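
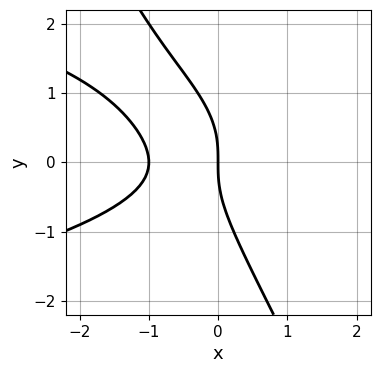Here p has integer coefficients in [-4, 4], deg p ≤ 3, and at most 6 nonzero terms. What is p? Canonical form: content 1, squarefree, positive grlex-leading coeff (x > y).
2*x*y^2 + y^3 + 2*x^2 + 2*x

The degree is 3 — no degree-2 curve has this shape.
Reading off the gridlines: one y-axis crossing is at y = 0; the x-axis gridline crossings are at x ∈ {-1, 0}.
Fitting integer coefficients to these (and the overall shape) gives p.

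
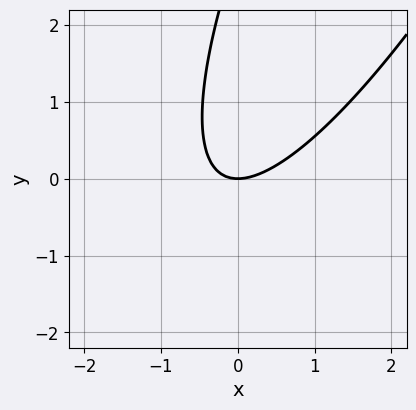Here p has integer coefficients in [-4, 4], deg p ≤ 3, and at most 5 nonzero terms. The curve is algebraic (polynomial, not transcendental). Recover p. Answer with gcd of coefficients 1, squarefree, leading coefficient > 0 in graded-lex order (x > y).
3*x^2 - 3*x*y + y^2 - 3*y

First, the degree is 2 — no degree-1 curve has this shape.
Next, from the axis intercepts and sections: it crosses the x-axis at the gridline x = 0; one y-axis crossing is at y = 0.
Finally, these observations pin down the coefficients.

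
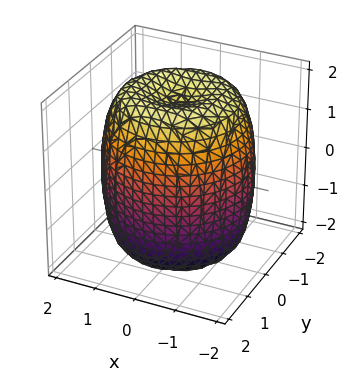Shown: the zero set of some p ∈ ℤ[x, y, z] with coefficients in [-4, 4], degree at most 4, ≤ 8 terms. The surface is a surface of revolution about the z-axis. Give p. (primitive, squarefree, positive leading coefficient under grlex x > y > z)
x^4 + 2*x^2*y^2 + y^4 - 2*x^2 - 2*y^2 + z^2 - 3

deg p = 4. The shape is more complex than any degree-3 surface.
By symmetry, the surface is invariant under rotation about z: p = q(x² + y², z).
Against the integer gridlines: a circular section at z = 2 has radius exactly 1.
Assembling these constraints gives the stated polynomial.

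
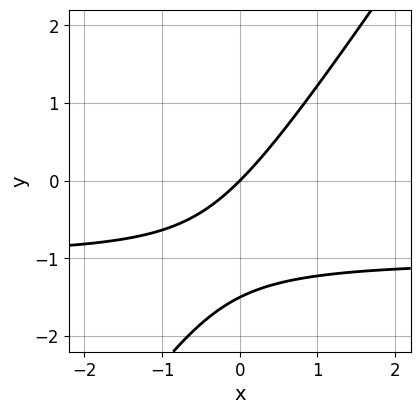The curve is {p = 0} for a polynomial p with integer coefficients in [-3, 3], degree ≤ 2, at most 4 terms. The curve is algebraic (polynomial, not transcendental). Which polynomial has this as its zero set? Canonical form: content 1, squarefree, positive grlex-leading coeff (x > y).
3*x*y - 2*y^2 + 3*x - 3*y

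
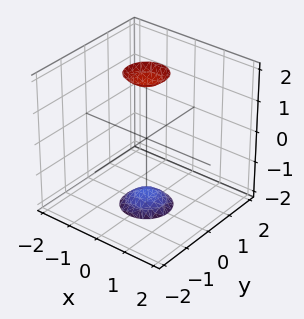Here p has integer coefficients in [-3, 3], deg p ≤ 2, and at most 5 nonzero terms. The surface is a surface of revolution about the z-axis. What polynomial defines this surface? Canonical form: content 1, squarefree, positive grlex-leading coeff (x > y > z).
3*x^2 + 3*y^2 - z^2 + 3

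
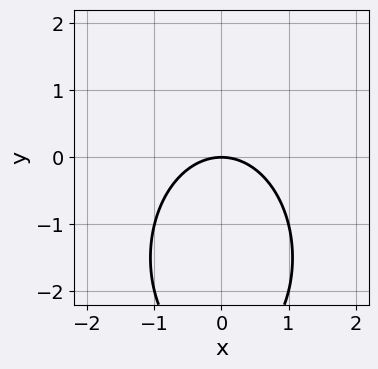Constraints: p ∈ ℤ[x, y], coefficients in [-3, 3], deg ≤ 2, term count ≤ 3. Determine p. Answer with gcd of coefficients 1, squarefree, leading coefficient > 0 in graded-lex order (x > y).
2*x^2 + y^2 + 3*y

First, deg p = 2. The shape is more complex than any degree-1 curve.
Next, symmetries: the x ↦ −x reflection is a symmetry, so x appears only in even powers.
Then, reading off the gridlines: it crosses the y-axis at the gridline y = 0; it meets the x-axis at x = 0 (among the integer gridlines).
Finally, together with the visible shape, these determine p as stated.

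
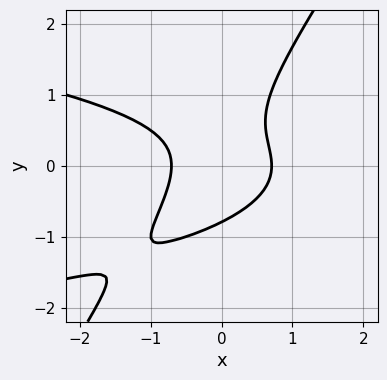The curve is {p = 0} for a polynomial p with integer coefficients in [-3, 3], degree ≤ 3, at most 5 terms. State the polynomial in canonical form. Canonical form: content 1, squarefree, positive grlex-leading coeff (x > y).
3*x*y^2 - 2*y^3 + 2*x^2 - 1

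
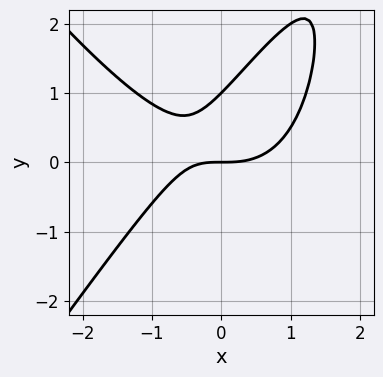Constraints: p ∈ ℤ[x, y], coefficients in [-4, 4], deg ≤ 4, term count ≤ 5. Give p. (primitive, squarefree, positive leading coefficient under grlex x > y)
2*x^3 - x*y^2 - 2*x*y + 3*y^2 - 3*y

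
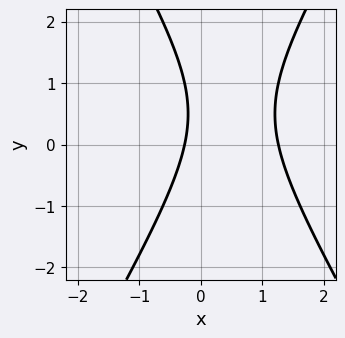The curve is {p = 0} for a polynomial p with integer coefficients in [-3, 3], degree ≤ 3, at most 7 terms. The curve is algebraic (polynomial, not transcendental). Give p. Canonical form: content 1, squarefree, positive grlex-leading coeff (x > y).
(a) The degree is 2 — the shape is more complex than any degree-1 curve.
(b) From the axis intercepts and sections: no y-intercept at any integer in the box.
(c) These observations pin down the coefficients.

3*x^2 - y^2 - 3*x + y - 1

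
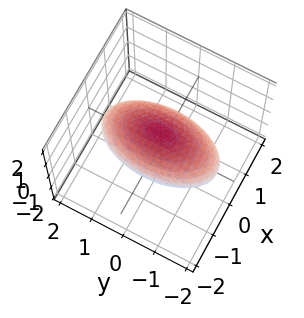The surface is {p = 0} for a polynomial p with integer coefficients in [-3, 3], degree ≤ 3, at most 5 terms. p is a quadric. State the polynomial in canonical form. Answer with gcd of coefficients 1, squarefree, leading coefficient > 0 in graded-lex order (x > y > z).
3*x^2 + y^2 + 3*z^2 - 3

(a) Degree: bounded and convex; a quadric, so deg p = 2.
(b) Symmetries: the x ↦ −x reflection is a symmetry, so x appears only in even powers; mirror symmetry z ↦ −z ⇒ only even powers of z; it's symmetric under y → −y, forcing even powers of y.
(c) Against the integer gridlines: among the integer gridlines, it crosses the z-axis at z ∈ {-1, 1}; among the integer gridlines, it crosses the x-axis at x ∈ {-1, 1}.
(d) These observations pin down the coefficients.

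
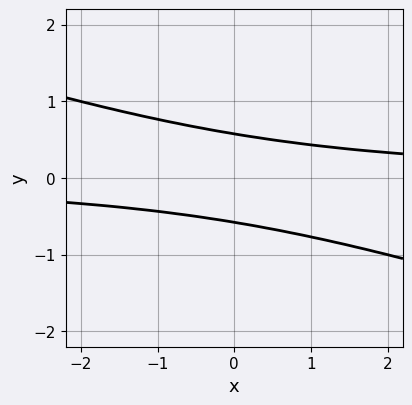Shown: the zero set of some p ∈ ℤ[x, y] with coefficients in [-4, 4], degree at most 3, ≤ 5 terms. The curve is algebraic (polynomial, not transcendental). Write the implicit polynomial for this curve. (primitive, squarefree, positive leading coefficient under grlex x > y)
Degree: a generic line meets the curve in up to 2 points, so deg p = 2.
Against the integer gridlines: the curve avoids every integer x-axis point in the box.
Putting this together gives p.

x*y + 3*y^2 - 1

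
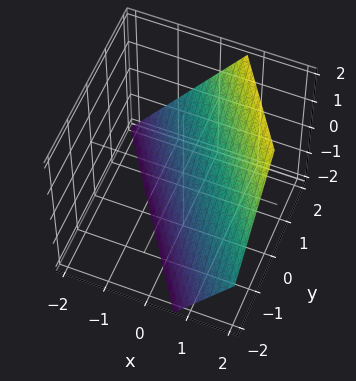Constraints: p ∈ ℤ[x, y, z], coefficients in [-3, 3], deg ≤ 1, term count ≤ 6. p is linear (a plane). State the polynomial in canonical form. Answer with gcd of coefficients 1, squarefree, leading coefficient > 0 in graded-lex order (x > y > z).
3*x + 2*y - 2*z - 2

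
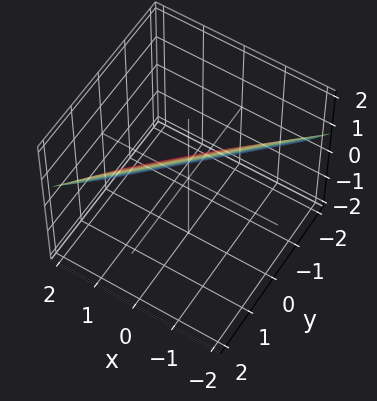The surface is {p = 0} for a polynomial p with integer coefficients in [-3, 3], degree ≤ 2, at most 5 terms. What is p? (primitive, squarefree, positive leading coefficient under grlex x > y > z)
deg p = 1.
The integer polynomial consistent with all of this is the stated p.

3*x - 3*y + 3*z - 2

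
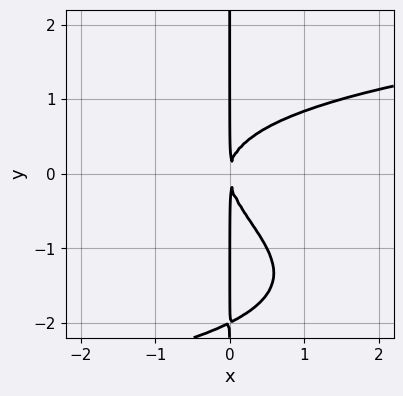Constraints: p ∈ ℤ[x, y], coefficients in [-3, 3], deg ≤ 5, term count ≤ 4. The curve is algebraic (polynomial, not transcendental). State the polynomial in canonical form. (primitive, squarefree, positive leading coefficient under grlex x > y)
x*y^3 + 2*x*y^2 - 2*x^2

1. deg p = 4.
2. From the axis intercepts and sections: the visible y-axis segment lies entirely on the curve.
3. Matching integer coefficients to the picture gives p.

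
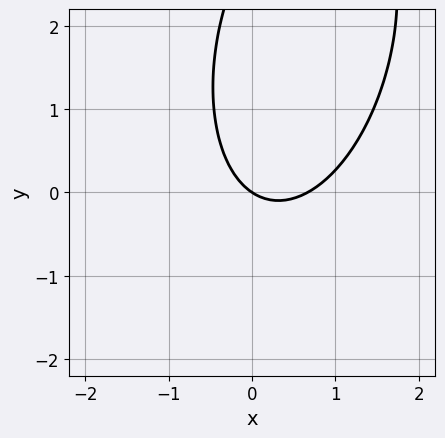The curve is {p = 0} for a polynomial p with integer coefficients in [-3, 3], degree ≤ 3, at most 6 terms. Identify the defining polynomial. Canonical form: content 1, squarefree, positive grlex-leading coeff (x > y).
The degree is 2 — the shape is more complex than any degree-1 curve.
Checking where it meets the axes: it meets the y-axis at y = 0 (among the integer gridlines); it meets the x-axis at x = 0 (among the integer gridlines).
Fitting integer coefficients to these (and the overall shape) gives p.

3*x^2 - x*y + y^2 - 2*x - 3*y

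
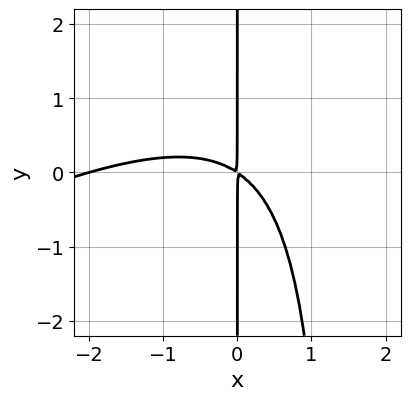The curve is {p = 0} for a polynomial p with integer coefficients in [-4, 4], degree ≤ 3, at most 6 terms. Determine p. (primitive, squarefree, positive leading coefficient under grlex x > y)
x^3 - 2*x^2*y + 2*x^2 + 3*x*y

The degree is 3 — a generic line meets the curve in up to 3 points.
Reading off the gridlines: it crosses the x-axis at the gridline x = -2; the visible y-axis segment lies entirely on the curve.
Matching integer coefficients to the picture gives p.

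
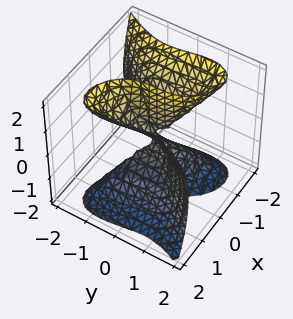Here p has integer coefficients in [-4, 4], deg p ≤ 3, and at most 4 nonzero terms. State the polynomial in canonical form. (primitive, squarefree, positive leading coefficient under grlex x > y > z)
(a) deg p = 3.
(b) Against the integer gridlines: it crosses the y-axis at the gridline y = 0; the visible z-axis segment lies entirely on the surface; it meets the x-axis at x = 0 (among the integer gridlines).
(c) Solving for integer coefficients yields p as stated.

3*x^3 + x^2*y - 2*x*z^2 - 2*y^3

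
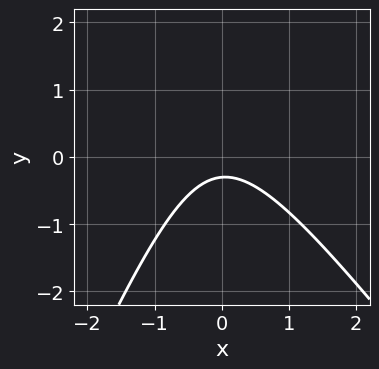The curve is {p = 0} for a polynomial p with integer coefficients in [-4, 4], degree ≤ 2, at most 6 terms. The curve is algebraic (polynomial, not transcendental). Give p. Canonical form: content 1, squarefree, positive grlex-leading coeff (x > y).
3*x^2 + x*y - y^2 + 3*y + 1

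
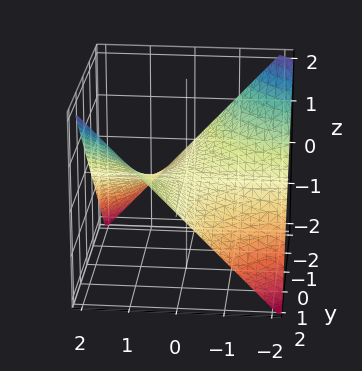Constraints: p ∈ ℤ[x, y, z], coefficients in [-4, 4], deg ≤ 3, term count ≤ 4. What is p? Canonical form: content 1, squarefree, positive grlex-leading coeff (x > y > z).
The degree is 2 — a hyperbolic paraboloid; a quadric.
From the axis intercepts and sections: it meets the z-axis at z = 0 (among the integer gridlines); every point of the y-axis in the box is on the surface.
Putting this together gives p.

x*y - 2*z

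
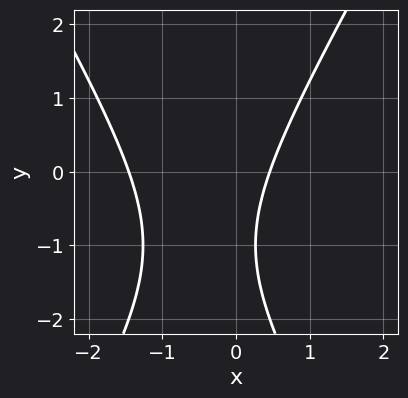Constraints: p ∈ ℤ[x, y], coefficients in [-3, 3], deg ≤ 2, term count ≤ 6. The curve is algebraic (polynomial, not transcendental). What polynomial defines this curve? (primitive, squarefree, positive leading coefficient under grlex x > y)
The degree is 2 — no degree-1 curve has this shape.
Reading off the gridlines: the curve avoids every integer y-axis point in the box.
Together with the visible shape, these determine p as stated.

3*x^2 - y^2 + 3*x - 2*y - 2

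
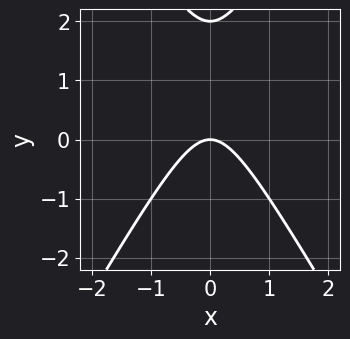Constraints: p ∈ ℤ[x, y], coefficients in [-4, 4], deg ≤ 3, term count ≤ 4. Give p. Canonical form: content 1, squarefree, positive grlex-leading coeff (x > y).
3*x^2 - y^2 + 2*y

(a) deg p = 2. The shape is more complex than any degree-1 curve.
(b) Symmetries: the x ↦ −x reflection is a symmetry, so x appears only in even powers.
(c) Reading off the gridlines: the y-axis gridline crossings are at y ∈ {0, 2}; it crosses the x-axis at the gridline x = 0.
(d) Assembling these constraints gives the stated polynomial.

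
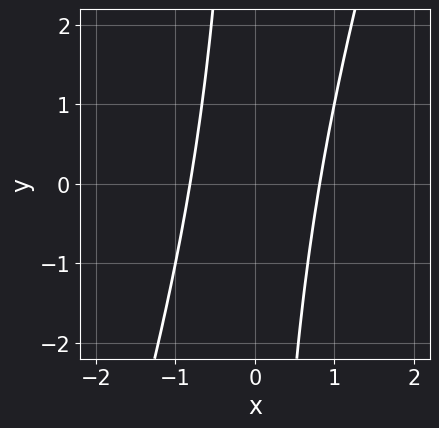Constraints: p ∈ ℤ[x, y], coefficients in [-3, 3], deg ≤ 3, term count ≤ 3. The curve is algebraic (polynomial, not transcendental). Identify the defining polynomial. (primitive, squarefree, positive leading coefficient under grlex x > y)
(a) The degree is 2 — the shape is more complex than any degree-1 curve.
(b) Checking where it meets the axes: it misses every integer gridline on the y-axis.
(c) Together with the visible shape, these determine p as stated.

3*x^2 - x*y - 2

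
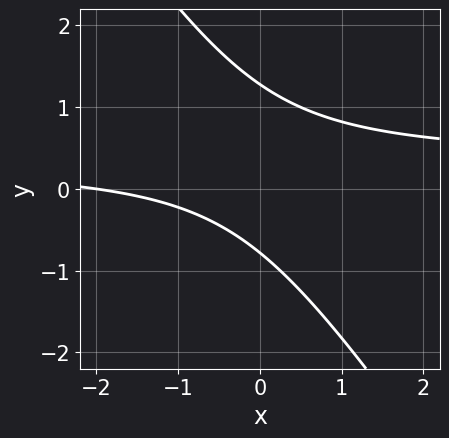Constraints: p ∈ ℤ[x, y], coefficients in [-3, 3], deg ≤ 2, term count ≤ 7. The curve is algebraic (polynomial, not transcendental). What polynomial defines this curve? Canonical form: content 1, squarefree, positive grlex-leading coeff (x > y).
3*x*y + 2*y^2 - x - y - 2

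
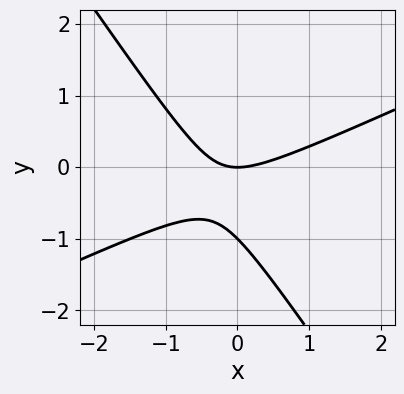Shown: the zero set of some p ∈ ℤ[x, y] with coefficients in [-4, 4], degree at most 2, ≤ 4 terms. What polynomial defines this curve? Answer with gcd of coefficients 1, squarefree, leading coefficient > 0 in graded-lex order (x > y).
2*x^2 - 3*x*y - 3*y^2 - 3*y

1. deg p = 2. No degree-1 curve has this shape.
2. Observable constraints: among the integer gridlines, it crosses the y-axis at y ∈ {-1, 0}; it meets the x-axis at x = 0 (among the integer gridlines).
3. The integer polynomial consistent with all of this is the stated p.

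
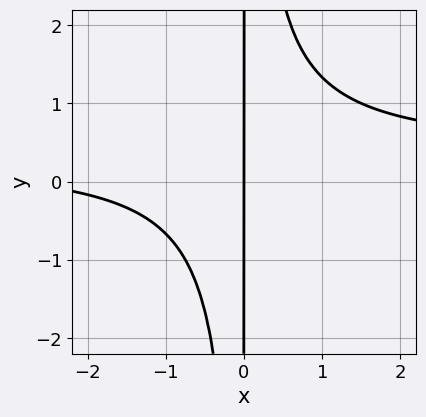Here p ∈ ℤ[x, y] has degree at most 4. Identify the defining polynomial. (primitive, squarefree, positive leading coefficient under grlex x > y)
3*x^2*y - x^2 - 3*x

First, degree: the shape is more complex than any degree-2 curve, so deg p = 3.
Then, observable constraints: it meets the x-axis at x = 0 (among the integer gridlines); the visible y-axis segment lies entirely on the curve.
Finally, together with the visible shape, these determine p as stated.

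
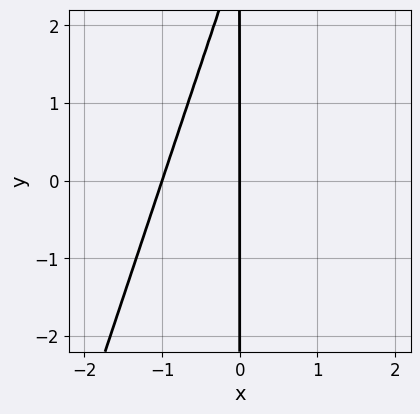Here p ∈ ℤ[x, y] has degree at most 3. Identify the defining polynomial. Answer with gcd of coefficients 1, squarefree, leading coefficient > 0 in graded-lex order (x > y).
3*x^2 - x*y + 3*x

1. Degree: no degree-1 curve has this shape, so deg p = 2.
2. Reading off the gridlines: among the integer gridlines, it crosses the x-axis at x ∈ {-1, 0}; every point of the y-axis in the box is on the curve.
3. Putting this together gives p.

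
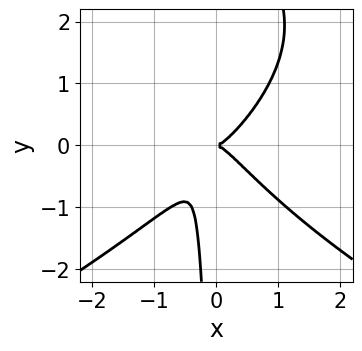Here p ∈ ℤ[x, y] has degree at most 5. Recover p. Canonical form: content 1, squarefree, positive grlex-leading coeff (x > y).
x*y^3 + 3*x^3 - 2*x*y^2 - y^2

(a) deg p = 4.
(b) Observable constraints: it crosses the x-axis at the gridline x = 0; it meets the y-axis at y = 0 (among the integer gridlines).
(c) Assembling these constraints gives the stated polynomial.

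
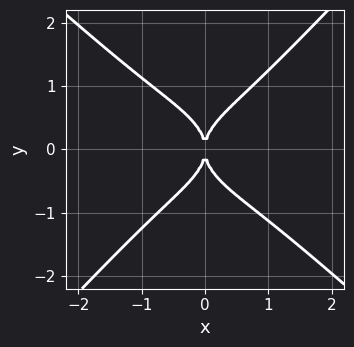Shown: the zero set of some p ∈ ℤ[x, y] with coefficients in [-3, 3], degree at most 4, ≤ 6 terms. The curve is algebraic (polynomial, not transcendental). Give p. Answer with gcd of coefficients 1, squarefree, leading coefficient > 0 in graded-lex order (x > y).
Degree: the shape is more complex than any degree-3 curve, so deg p = 4.
From the axis intercepts and sections: it crosses the x-axis at the gridline x = 0; it meets the y-axis at y = 0 (among the integer gridlines).
Solving for integer coefficients yields p as stated.

3*x^4 + x^3*y - 3*y^4 + 3*x^2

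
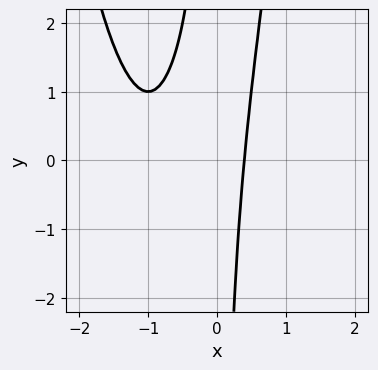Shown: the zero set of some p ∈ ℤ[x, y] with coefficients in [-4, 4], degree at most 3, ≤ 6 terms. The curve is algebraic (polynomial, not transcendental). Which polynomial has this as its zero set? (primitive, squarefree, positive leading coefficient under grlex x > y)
1. The degree is 3 — no degree-2 curve has this shape.
2. Against the integer gridlines: no y-intercept at any integer in the box.
3. Assembling these constraints gives the stated polynomial.

2*x^3 + 3*x^2 - x*y + x - 1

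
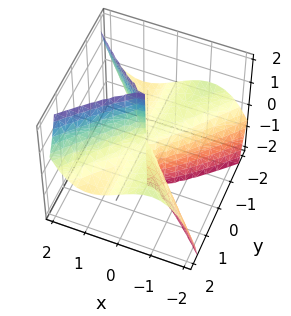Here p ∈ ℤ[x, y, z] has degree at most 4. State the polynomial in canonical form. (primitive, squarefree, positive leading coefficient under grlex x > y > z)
The degree is 3 — a generic line meets the surface in up to 3 points.
Observable constraints: the visible z-axis segment lies entirely on the surface; every point of the y-axis in the box is on the surface.
These observations pin down the coefficients.

3*x^3 - 2*x*y^2 - 3*y^2*z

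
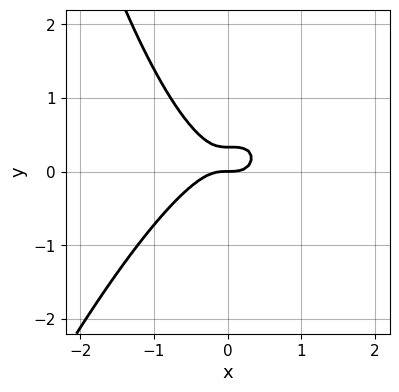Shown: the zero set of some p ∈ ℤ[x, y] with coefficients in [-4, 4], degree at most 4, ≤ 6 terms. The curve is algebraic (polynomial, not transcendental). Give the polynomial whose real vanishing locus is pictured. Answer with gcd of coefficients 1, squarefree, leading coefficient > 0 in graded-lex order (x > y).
3*x^3 - x^2*y + 3*y^2 - y

1. deg p = 3. A generic line meets the curve in up to 3 points.
2. From the axis intercepts and sections: it crosses the x-axis at the gridline x = 0; one y-axis crossing is at y = 0.
3. Solving for integer coefficients yields p as stated.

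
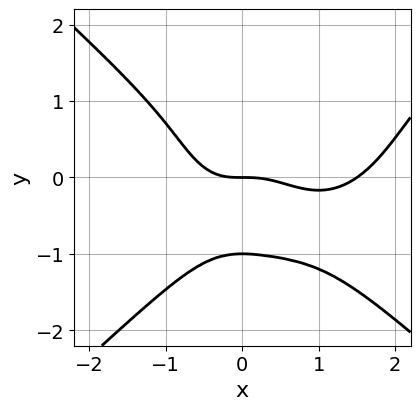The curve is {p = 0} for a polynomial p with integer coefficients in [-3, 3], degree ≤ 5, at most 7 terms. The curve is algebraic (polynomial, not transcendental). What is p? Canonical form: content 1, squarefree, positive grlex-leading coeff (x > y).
deg p = 4. The shape is more complex than any degree-3 curve.
From the visible intercepts: the y-axis gridline crossings are at y ∈ {-1, 0}; it meets the x-axis at x = 0 (among the integer gridlines).
Matching integer coefficients to the picture gives p.

2*x^4 - 3*y^4 - 3*x^3 - 3*x^2*y - 3*y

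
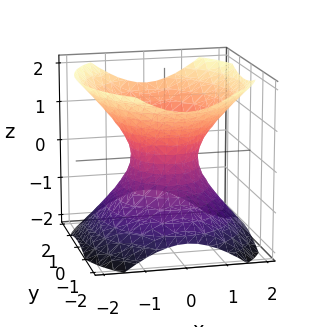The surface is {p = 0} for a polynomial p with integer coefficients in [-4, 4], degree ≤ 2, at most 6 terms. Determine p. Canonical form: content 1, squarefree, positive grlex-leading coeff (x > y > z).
3*x^2 + 2*y^2 - 3*z^2 - 2

(a) deg p = 2. An hourglass — one-sheet hyperboloid; a quadric.
(b) Symmetries: mirror symmetry z ↦ −z ⇒ only even powers of z; the y ↦ −y reflection is a symmetry, so y appears only in even powers; the x ↦ −x reflection is a symmetry, so x appears only in even powers.
(c) Against the integer gridlines: the y-axis gridline crossings are at y ∈ {-1, 1}; the surface avoids every integer z-axis point in the box.
(d) The integer polynomial consistent with all of this is the stated p.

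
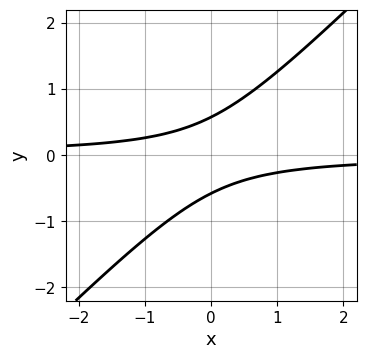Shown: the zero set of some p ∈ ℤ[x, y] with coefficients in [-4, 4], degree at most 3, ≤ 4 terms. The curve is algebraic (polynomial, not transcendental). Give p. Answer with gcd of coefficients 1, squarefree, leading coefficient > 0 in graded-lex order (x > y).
3*x*y - 3*y^2 + 1

First, degree: the shape is more complex than any degree-1 curve, so deg p = 2.
Next, checking where it meets the axes: the curve avoids every integer x-axis point in the box.
Finally, putting this together gives p.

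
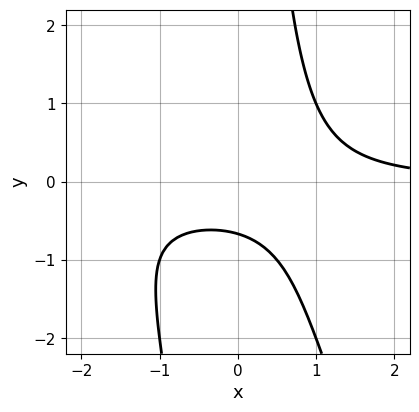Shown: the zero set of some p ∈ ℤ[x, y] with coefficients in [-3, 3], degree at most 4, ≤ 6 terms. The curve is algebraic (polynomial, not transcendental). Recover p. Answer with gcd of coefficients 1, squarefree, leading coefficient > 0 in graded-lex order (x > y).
2*x^2*y + x*y^2 + 2*x*y - 3*y - 2

(a) The degree is 3 — no degree-2 curve has this shape.
(b) From the axis intercepts and sections: no x-intercept at any integer in the box.
(c) Together with the visible shape, these determine p as stated.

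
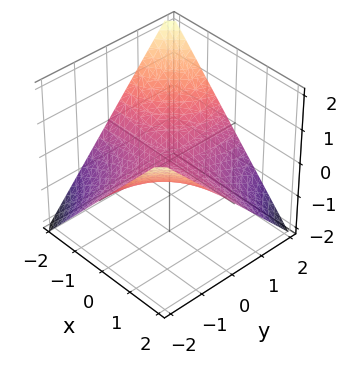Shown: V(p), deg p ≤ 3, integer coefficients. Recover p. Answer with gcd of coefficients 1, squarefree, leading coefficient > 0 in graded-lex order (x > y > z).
x*y + 2*z

First, degree: a saddle surface; a quadric, so deg p = 2.
Then, observable constraints: it meets the z-axis at z = 0 (among the integer gridlines); every point of the y-axis in the box is on the surface.
Finally, putting this together gives p. Check: (1, 0, 0) on the x-axis lies on the surface, and p(1, 0, 0) = 0. ✓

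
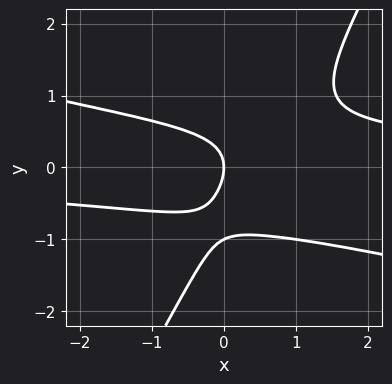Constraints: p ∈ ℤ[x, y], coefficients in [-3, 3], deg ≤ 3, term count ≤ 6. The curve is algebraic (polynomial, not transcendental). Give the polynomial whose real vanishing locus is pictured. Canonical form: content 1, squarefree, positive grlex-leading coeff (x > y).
(a) deg p = 3. No degree-2 curve has this shape.
(b) From the visible intercepts: it meets the x-axis at x = 0 (among the integer gridlines); the y-axis gridline crossings are at y ∈ {-1, 0}.
(c) Solving for integer coefficients yields p as stated.

x^2*y + 3*x*y^2 - 2*y^3 - 2*y^2 - 2*x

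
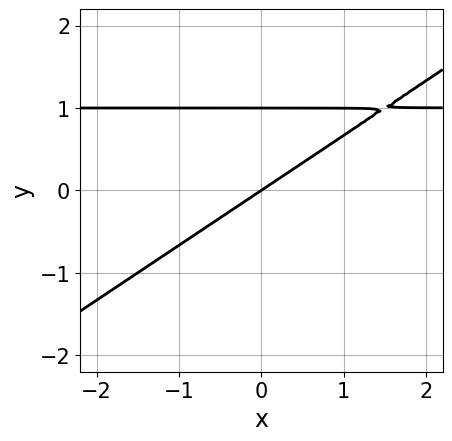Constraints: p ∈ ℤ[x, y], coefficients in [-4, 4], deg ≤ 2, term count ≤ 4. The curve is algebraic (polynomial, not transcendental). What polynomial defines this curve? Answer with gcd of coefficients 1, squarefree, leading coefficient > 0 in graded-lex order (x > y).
2*x*y - 3*y^2 - 2*x + 3*y

1. Degree: no degree-1 curve has this shape, so deg p = 2.
2. Against the integer gridlines: the y-axis gridline crossings are at y ∈ {0, 1}; one x-axis crossing is at x = 0.
3. These observations pin down the coefficients.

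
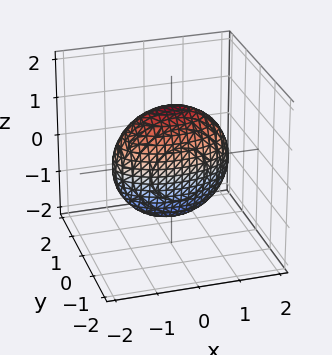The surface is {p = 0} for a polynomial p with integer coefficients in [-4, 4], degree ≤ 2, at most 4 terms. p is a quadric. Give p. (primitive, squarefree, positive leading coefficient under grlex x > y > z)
x^2 + 3*y^2 + z^2 - 2

Degree: bounded and convex; a quadric, so deg p = 2.
Symmetries: the x ↦ −x reflection is a symmetry, so x appears only in even powers; the y ↦ −y reflection is a symmetry, so y appears only in even powers; the z ↦ −z reflection is a symmetry, so z appears only in even powers.
Fitting integer coefficients to these (and the overall shape) gives p.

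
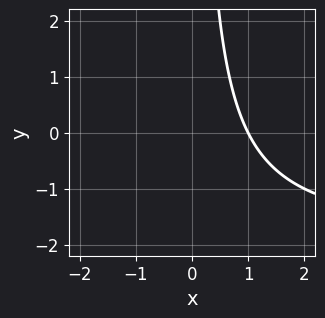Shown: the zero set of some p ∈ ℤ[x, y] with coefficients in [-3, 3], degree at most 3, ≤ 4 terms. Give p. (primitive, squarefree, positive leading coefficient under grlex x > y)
The degree is 2 — the shape is more complex than any degree-1 curve.
Observable constraints: no y-intercept at any integer in the box; it meets the x-axis at x = 1 (among the integer gridlines).
The integer polynomial consistent with all of this is the stated p.

x*y + 2*x - 2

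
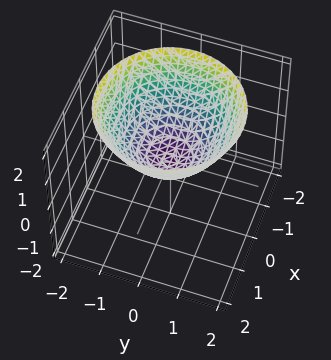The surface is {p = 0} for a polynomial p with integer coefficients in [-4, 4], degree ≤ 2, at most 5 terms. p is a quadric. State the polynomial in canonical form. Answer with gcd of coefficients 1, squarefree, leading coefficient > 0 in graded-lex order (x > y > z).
2*x^2 + 2*y^2 - 3*z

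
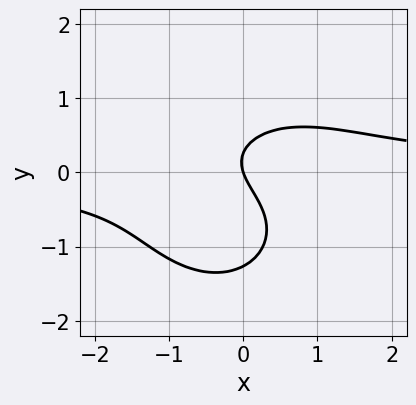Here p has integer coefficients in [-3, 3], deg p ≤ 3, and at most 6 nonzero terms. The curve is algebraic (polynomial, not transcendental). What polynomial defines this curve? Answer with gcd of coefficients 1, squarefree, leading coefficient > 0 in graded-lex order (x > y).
3*x^2*y + 3*y^3 + 3*y^2 - 3*x - y

1. deg p = 3. No degree-2 curve has this shape.
2. Checking where it meets the axes: it crosses the x-axis at the gridline x = 0; one y-axis crossing is at y = 0.
3. These observations pin down the coefficients.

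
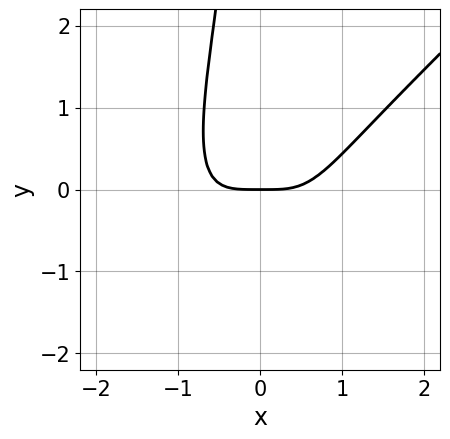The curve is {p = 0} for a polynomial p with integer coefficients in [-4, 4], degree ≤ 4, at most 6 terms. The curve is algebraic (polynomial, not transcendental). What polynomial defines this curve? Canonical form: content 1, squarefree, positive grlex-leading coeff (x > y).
3*x^4 - 3*x^3*y - 2*x*y^2 - 3*y

Degree: the shape is more complex than any degree-3 curve, so deg p = 4.
Checking where it meets the axes: it crosses the x-axis at the gridline x = 0; it meets the y-axis at y = 0 (among the integer gridlines).
The integer polynomial consistent with all of this is the stated p.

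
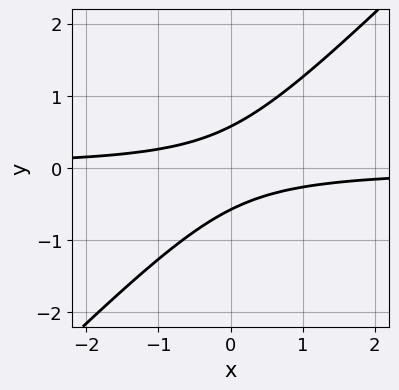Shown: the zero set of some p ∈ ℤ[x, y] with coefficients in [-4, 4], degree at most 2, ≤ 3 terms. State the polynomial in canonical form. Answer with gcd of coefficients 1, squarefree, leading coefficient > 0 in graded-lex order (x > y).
3*x*y - 3*y^2 + 1

1. The degree is 2 — a generic line meets the curve in up to 2 points.
2. From the visible intercepts: the curve avoids every integer x-axis point in the box.
3. Fitting integer coefficients to these (and the overall shape) gives p.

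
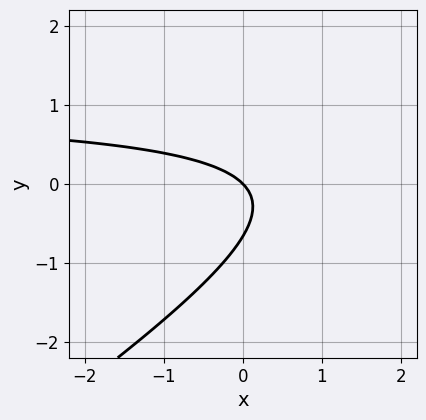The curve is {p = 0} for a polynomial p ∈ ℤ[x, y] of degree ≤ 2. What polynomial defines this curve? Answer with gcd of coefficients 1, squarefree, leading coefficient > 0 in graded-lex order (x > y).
2*x*y - 3*y^2 - 2*x - 2*y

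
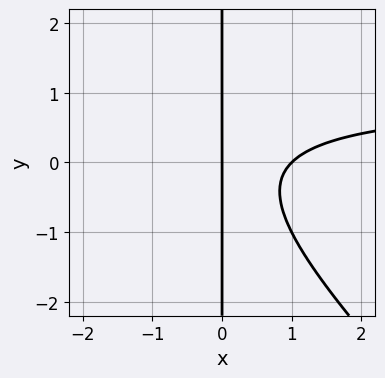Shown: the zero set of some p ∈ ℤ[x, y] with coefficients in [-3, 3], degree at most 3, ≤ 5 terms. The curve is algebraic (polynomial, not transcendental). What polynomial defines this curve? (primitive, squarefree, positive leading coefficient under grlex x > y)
x^2*y + x*y^2 - x^2 + x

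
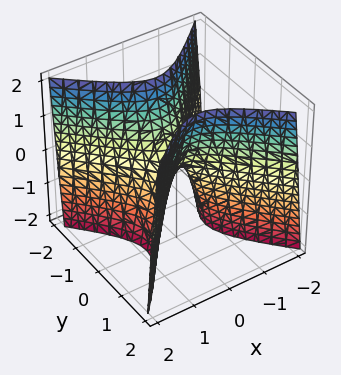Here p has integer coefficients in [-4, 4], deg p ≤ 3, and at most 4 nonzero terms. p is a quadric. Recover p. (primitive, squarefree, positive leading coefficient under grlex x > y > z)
First, degree: a saddle surface; a quadric, so deg p = 2.
Next, symmetries: the x ↦ −x reflection is a symmetry, so x appears only in even powers; the y ↦ −y reflection is a symmetry, so y appears only in even powers.
Next, observable constraints: one x-axis crossing is at x = 0; one y-axis crossing is at y = 0; it meets the z-axis at z = 0 (among the integer gridlines).
Finally, putting this together gives p.

3*x^2 - 3*y^2 + z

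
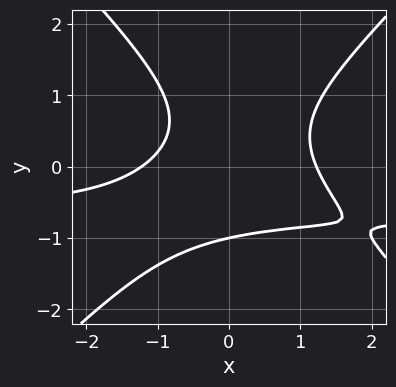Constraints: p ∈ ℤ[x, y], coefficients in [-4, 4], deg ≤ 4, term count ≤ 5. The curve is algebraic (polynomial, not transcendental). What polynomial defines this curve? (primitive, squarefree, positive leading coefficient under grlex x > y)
3*x^2*y - 3*y^3 + 2*x^2 - 2*x*y - 3

(a) Degree: no degree-2 curve has this shape, so deg p = 3.
(b) Observable constraints: it crosses the y-axis at the gridline y = -1.
(c) Together with the visible shape, these determine p as stated.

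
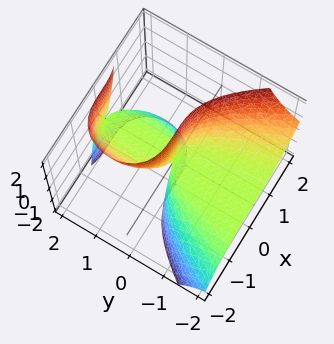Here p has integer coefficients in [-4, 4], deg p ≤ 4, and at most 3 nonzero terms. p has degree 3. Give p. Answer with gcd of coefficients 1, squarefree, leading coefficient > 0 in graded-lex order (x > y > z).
x^3 - y^2*z + 2*y*z

First, deg p = 3. The shape is more complex than any degree-2 surface.
Next, from the axis intercepts and sections: the visible y-axis segment lies entirely on the surface; it crosses the x-axis at the gridline x = 0; the visible z-axis segment lies entirely on the surface.
Finally, putting this together gives p.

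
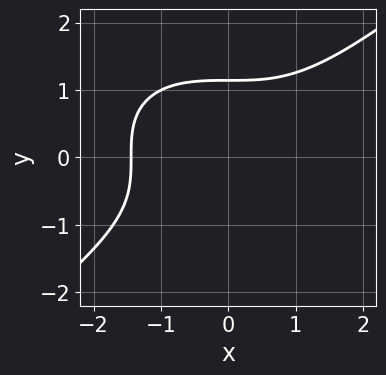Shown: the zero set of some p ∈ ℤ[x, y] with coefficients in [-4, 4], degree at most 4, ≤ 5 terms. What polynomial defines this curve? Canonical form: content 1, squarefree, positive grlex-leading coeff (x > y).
(a) Degree: a generic line meets the curve in up to 3 points, so deg p = 3.
(b) The integer polynomial consistent with all of this is the stated p.

x^3 - 2*y^3 + 3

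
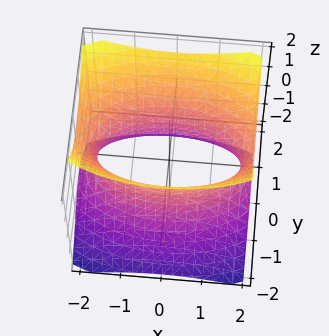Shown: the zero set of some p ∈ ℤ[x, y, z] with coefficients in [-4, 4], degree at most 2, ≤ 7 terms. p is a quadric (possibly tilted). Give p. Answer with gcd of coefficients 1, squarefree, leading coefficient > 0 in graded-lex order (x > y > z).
x^2 + 3*y^2 - y*z - 2*z^2 - 3

First, degree: a generic line meets the surface in up to 2 points, so deg p = 2.
Next, checking where it meets the axes: the y-axis gridline crossings are at y ∈ {-1, 1}; it misses every integer gridline on the z-axis.
Finally, solving for integer coefficients yields p as stated.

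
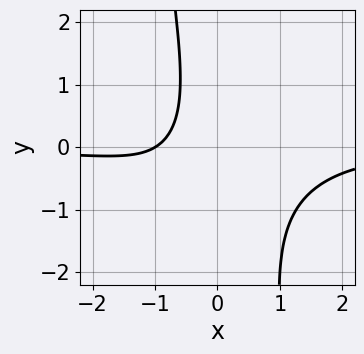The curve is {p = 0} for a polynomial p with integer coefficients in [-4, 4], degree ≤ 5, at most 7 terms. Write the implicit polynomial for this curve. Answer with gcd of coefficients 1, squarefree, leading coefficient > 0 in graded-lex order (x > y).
2*x^3*y + 3*x*y + y^2 + 3*x + 3

Degree: the shape is more complex than any degree-3 curve, so deg p = 4.
Against the integer gridlines: it misses every integer gridline on the y-axis; it crosses the x-axis at the gridline x = -1.
These observations pin down the coefficients.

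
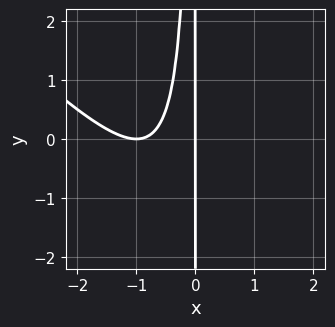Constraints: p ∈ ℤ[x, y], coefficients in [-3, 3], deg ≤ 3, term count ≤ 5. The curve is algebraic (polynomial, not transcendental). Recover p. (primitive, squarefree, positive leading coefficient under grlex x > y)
x^3 + x^2*y + 2*x^2 + x

(a) Degree: the shape is more complex than any degree-2 curve, so deg p = 3.
(b) From the visible intercepts: every point of the y-axis in the box is on the curve; among the integer gridlines, it crosses the x-axis at x ∈ {-1, 0}.
(c) These observations pin down the coefficients.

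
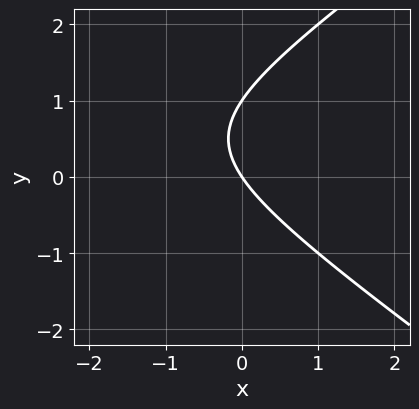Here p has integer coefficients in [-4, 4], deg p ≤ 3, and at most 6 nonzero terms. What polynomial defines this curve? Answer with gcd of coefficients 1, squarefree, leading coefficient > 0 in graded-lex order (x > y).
1. Degree: a generic line meets the curve in up to 2 points, so deg p = 2.
2. Reading off the gridlines: one x-axis crossing is at x = 0; among the integer gridlines, it crosses the y-axis at y ∈ {0, 1}.
3. Putting this together gives p.

x^2 - 2*y^2 + 3*x + 2*y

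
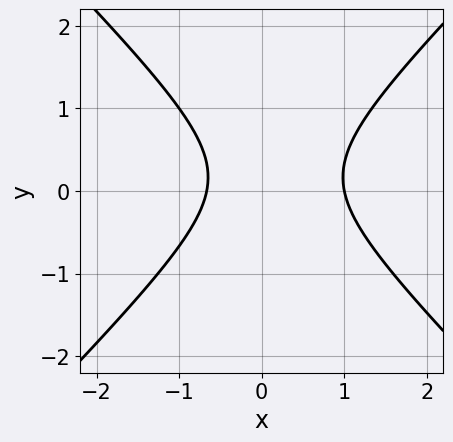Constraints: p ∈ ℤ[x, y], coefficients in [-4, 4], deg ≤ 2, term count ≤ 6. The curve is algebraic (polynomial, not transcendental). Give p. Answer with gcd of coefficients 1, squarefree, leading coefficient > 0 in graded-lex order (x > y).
Degree: no degree-1 curve has this shape, so deg p = 2.
Against the integer gridlines: it meets the x-axis at x = 1 (among the integer gridlines); it misses every integer gridline on the y-axis.
Fitting integer coefficients to these (and the overall shape) gives p.

3*x^2 - 3*y^2 - x + y - 2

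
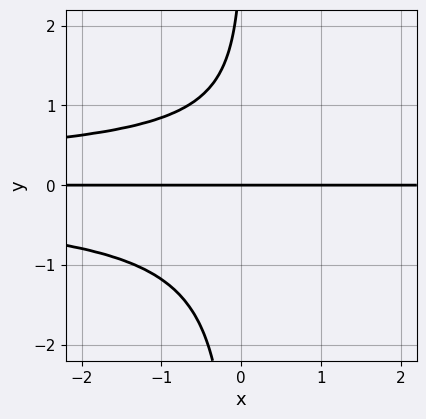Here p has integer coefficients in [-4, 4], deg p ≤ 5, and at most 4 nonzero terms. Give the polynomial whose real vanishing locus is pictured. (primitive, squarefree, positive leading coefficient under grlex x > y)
1. deg p = 4. No degree-3 curve has this shape.
2. Checking where it meets the axes: the visible x-axis segment lies entirely on the curve; it meets the y-axis at y = 0 (among the integer gridlines).
3. The integer polynomial consistent with all of this is the stated p.

3*x*y^3 - y^2 + 3*y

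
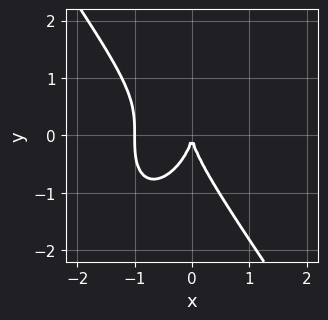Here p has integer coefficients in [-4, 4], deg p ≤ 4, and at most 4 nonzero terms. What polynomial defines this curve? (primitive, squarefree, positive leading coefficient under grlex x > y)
3*x^3 + y^3 + 3*x^2

deg p = 3.
Against the integer gridlines: it meets the y-axis at y = 0 (among the integer gridlines); the x-axis gridline crossings are at x ∈ {-1, 0}.
Together with the visible shape, these determine p as stated.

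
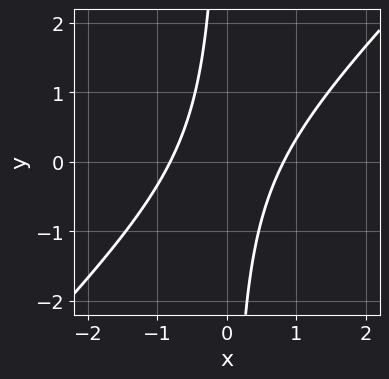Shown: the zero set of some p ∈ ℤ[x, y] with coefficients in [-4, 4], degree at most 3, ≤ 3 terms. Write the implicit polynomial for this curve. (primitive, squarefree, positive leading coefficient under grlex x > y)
3*x^2 - 3*x*y - 2

First, the degree is 2 — the shape is more complex than any degree-1 curve.
Next, from the axis intercepts and sections: no y-intercept at any integer in the box.
Finally, solving for integer coefficients yields p as stated.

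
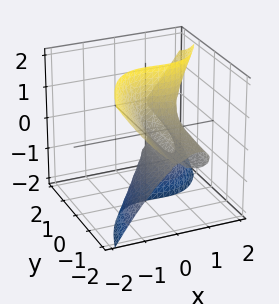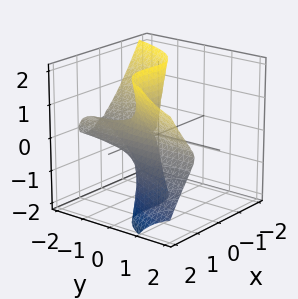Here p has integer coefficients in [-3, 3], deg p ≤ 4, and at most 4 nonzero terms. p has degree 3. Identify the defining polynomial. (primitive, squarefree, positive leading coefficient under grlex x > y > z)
x^3 - y*z^2 - x^2

Degree: the shape is more complex than any degree-2 surface, so deg p = 3.
From the visible intercepts: every point of the y-axis in the box is on the surface; the visible z-axis segment lies entirely on the surface; it meets the x-axis at x = 1 (among the integer gridlines).
Putting this together gives p.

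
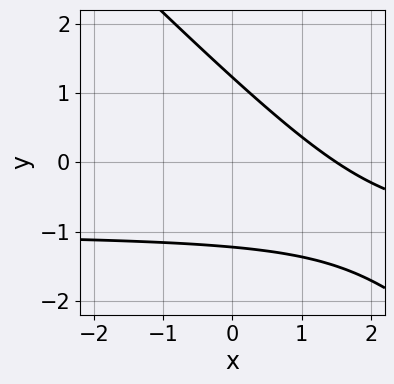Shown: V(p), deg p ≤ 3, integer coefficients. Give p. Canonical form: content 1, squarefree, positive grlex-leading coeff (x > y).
1. The degree is 2 — the shape is more complex than any degree-1 curve.
2. Matching integer coefficients to the picture gives p.

2*x*y + 2*y^2 + 2*x - 3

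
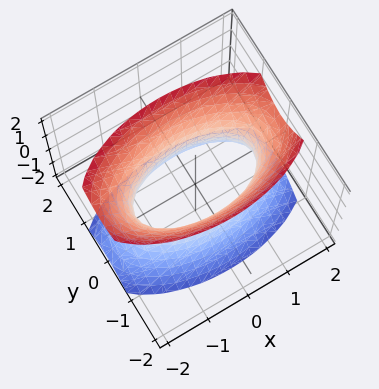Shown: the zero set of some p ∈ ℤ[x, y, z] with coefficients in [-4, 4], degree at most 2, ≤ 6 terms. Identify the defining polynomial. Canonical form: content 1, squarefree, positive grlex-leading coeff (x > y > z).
(a) deg p = 2. An hourglass — one-sheet hyperboloid; a quadric.
(b) Symmetries: mirror symmetry x ↦ −x ⇒ only even powers of x; it's symmetric under z → −z, forcing even powers of z; the y ↦ −y reflection is a symmetry, so y appears only in even powers.
(c) Observable constraints: the surface avoids every integer z-axis point in the box.
(d) Putting this together gives p.

x^2 + 3*y^2 - z^2 - 2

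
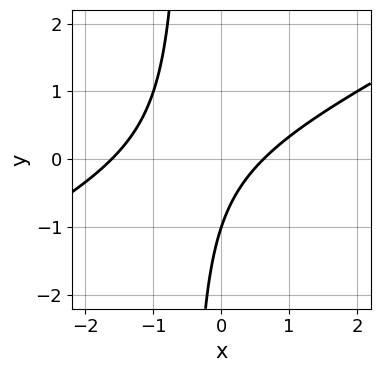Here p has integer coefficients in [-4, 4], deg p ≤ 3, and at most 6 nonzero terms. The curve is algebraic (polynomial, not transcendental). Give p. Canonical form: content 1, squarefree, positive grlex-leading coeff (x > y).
x^2 - 2*x*y + x - y - 1

(a) The degree is 2 — no degree-1 curve has this shape.
(b) From the visible intercepts: one y-axis crossing is at y = -1.
(c) Putting this together gives p.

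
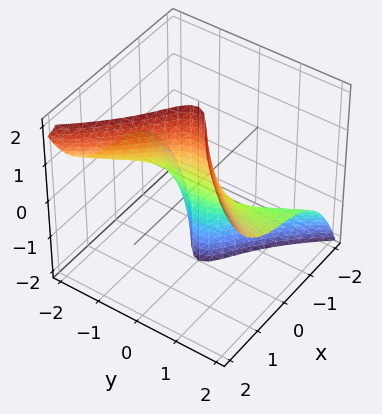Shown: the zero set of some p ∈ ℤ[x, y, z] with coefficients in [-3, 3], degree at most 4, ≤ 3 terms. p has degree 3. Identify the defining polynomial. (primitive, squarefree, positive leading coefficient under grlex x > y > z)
2*x^3 - 3*y^2*z + 3*x

Degree: no degree-2 surface has this shape, so deg p = 3.
Against the integer gridlines: every point of the z-axis in the box is on the surface; it meets the x-axis at x = 0 (among the integer gridlines).
Solving for integer coefficients yields p as stated. Check: (0, 1, 0) on the y-axis lies on the surface, and p(0, 1, 0) = 0. ✓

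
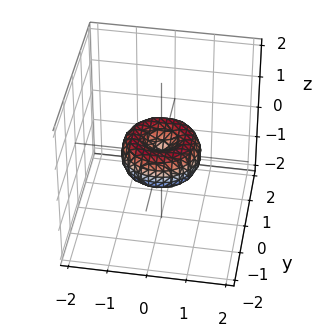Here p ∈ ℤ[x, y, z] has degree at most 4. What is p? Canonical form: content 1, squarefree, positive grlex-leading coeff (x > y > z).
x^4 + 2*x^2*y^2 + y^4 - x^2 - y^2 + z^2

(a) Degree: no degree-3 surface has this shape, so deg p = 4.
(b) Symmetries: the surface is invariant under rotation about z: p = q(x² + y², z).
(c) From the visible intercepts: among the integer gridlines, it crosses the x-axis at x ∈ {-1, 0, 1}; it crosses the z-axis at the gridline z = 0.
(d) Putting this together gives p. Check: (0, 1, 0) on the y-axis lies on the surface, and p(0, 1, 0) = 0. ✓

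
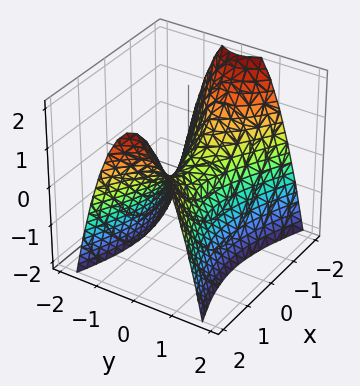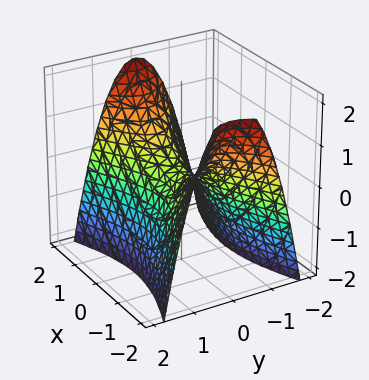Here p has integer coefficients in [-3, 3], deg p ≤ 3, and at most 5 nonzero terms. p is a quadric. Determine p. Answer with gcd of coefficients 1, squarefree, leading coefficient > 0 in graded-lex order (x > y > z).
The degree is 2 — a hyperbolic paraboloid; a quadric.
Symmetries: mirror symmetry y ↦ −y ⇒ only even powers of y; the x ↦ −x reflection is a symmetry, so x appears only in even powers.
From the axis intercepts and sections: it crosses the y-axis at the gridline y = 0; it meets the z-axis at z = 0 (among the integer gridlines).
Assembling these constraints gives the stated polynomial.

x^2 - 3*y^2 - 2*z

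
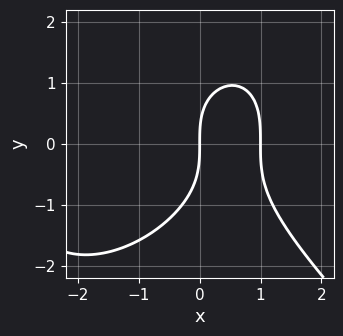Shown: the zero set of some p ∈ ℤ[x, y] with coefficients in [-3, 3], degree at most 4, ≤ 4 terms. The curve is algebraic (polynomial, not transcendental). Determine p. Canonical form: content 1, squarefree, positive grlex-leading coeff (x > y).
x^3 + y^3 + 2*x^2 - 3*x

1. deg p = 3. The shape is more complex than any degree-2 curve.
2. Checking where it meets the axes: among the integer gridlines, it crosses the x-axis at x ∈ {0, 1}; it meets the y-axis at y = 0 (among the integer gridlines).
3. Solving for integer coefficients yields p as stated.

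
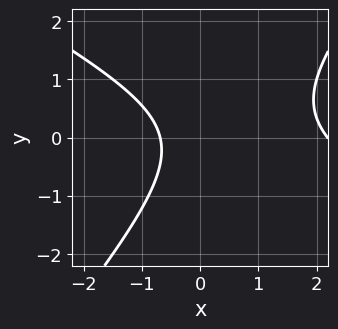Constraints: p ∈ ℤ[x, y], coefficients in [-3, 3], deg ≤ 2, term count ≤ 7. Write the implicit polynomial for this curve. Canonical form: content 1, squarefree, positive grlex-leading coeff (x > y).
2*x^2 + 2*x*y - 3*y^2 - 3*x - 3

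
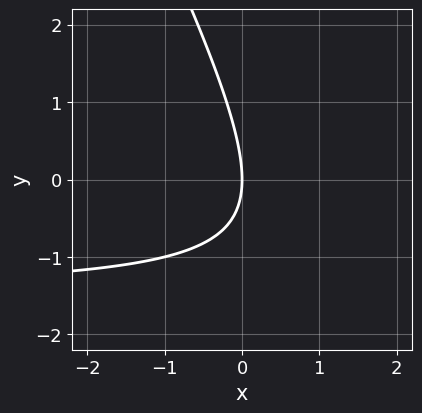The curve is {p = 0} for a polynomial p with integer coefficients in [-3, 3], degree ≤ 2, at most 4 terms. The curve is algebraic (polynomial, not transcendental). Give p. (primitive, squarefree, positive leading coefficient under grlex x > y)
The degree is 2 — the shape is more complex than any degree-1 curve.
Observable constraints: it meets the x-axis at x = 0 (among the integer gridlines); it crosses the y-axis at the gridline y = 0.
Assembling these constraints gives the stated polynomial.

2*x*y + y^2 + 3*x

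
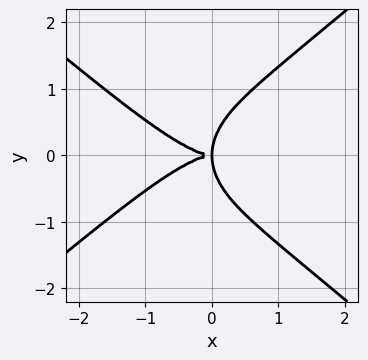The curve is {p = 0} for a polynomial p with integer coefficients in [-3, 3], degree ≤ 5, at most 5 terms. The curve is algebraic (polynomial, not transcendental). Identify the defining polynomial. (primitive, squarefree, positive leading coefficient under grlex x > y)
x^4 - 2*y^4 + 3*x*y^2

First, deg p = 4.
Then, symmetries: mirror symmetry y ↦ −y ⇒ only even powers of y.
Next, observable constraints: it crosses the y-axis at the gridline y = 0; it meets the x-axis at x = 0 (among the integer gridlines).
Finally, assembling these constraints gives the stated polynomial.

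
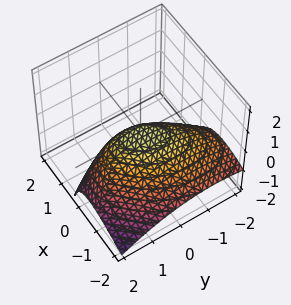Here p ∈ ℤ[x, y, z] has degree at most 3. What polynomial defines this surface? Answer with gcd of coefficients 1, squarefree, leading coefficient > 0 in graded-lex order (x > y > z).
2*x^2 - x*y - 3*x*z + y^2 + 3*z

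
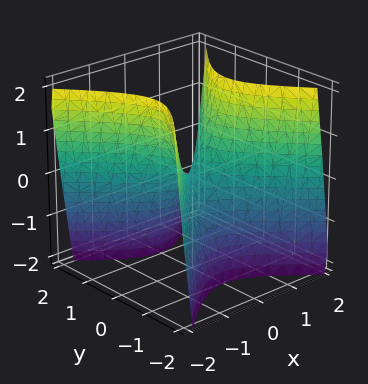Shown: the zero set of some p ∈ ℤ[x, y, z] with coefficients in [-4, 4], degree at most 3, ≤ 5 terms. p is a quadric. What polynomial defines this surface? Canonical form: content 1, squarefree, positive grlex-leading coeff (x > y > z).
2*x^2 - 2*y^2 - z

First, the degree is 2 — a saddle surface; a quadric.
Next, symmetries: mirror symmetry x ↦ −x ⇒ only even powers of x; the y ↦ −y reflection is a symmetry, so y appears only in even powers.
Then, against the integer gridlines: it meets the z-axis at z = 0 (among the integer gridlines); it crosses the x-axis at the gridline x = 0; one y-axis crossing is at y = 0.
Finally, together with the visible shape, these determine p as stated.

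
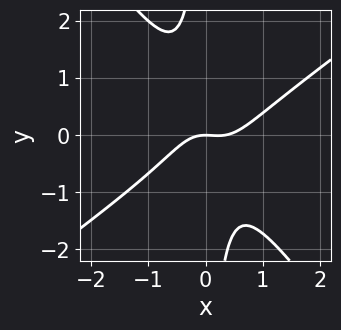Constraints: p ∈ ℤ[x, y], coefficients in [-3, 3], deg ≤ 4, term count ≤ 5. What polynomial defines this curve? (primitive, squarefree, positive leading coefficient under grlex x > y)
3*x^3 - 2*x^2*y - 3*x*y^2 - x^2 - 2*y

First, degree: a generic line meets the curve in up to 3 points, so deg p = 3.
Next, from the axis intercepts and sections: it meets the x-axis at x = 0 (among the integer gridlines); one y-axis crossing is at y = 0.
Finally, these observations pin down the coefficients.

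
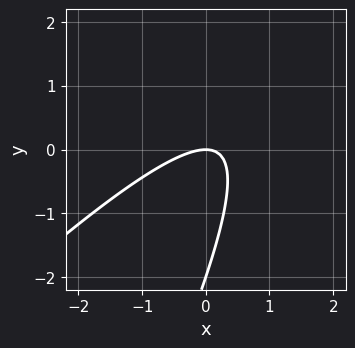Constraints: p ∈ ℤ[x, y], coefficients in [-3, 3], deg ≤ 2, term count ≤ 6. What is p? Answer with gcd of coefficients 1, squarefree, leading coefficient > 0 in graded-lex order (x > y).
First, the degree is 2 — a generic line meets the curve in up to 2 points.
Then, checking where it meets the axes: among the integer gridlines, it crosses the y-axis at y ∈ {-2, 0}; it meets the x-axis at x = 0 (among the integer gridlines).
Finally, matching integer coefficients to the picture gives p.

2*x^2 - 3*x*y + y^2 + 2*y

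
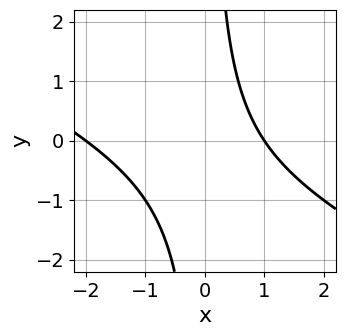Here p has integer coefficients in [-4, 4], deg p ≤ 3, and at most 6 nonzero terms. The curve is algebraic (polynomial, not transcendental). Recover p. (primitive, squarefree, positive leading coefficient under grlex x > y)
First, deg p = 2.
Next, from the axis intercepts and sections: no y-intercept at any integer in the box; among the integer gridlines, it crosses the x-axis at x ∈ {-2, 1}.
Finally, together with the visible shape, these determine p as stated.

x^2 + 2*x*y + x - 2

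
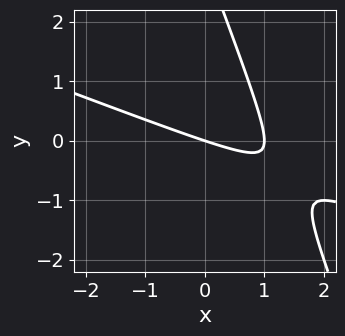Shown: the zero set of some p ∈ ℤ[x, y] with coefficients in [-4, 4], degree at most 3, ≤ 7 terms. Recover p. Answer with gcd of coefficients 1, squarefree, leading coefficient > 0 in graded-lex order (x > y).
x^2 + 3*x*y + y^2 - x - 3*y

1. Degree: the shape is more complex than any degree-1 curve, so deg p = 2.
2. Observable constraints: it meets the y-axis at y = 0 (among the integer gridlines); the x-axis gridline crossings are at x ∈ {0, 1}.
3. Matching integer coefficients to the picture gives p.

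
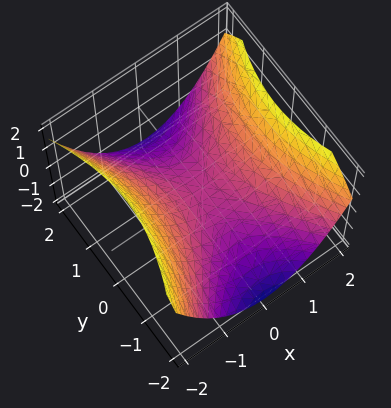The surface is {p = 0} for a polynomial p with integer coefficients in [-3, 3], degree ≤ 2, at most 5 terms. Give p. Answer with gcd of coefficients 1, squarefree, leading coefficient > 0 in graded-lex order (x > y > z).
2*x^2 - y^2 - 3*z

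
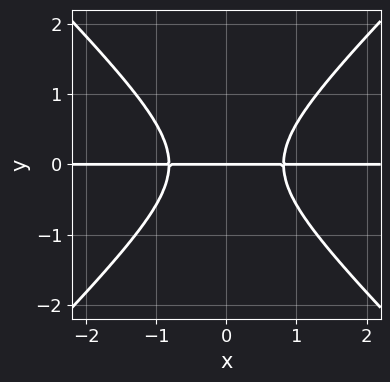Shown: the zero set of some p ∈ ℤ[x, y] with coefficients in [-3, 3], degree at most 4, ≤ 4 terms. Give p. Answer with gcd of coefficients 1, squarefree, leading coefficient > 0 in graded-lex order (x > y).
(a) Degree: a generic line meets the curve in up to 3 points, so deg p = 3.
(b) Symmetries: the x ↦ −x reflection is a symmetry, so x appears only in even powers.
(c) From the visible intercepts: it meets the y-axis at y = 0 (among the integer gridlines); the visible x-axis segment lies entirely on the curve.
(d) Together with the visible shape, these determine p as stated.

3*x^2*y - 3*y^3 - 2*y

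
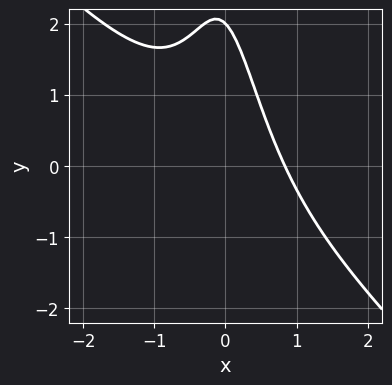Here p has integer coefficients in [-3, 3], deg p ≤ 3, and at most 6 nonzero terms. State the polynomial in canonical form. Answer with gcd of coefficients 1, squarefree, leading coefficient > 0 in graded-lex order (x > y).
deg p = 3.
Against the integer gridlines: it crosses the y-axis at the gridline y = 2.
Together with the visible shape, these determine p as stated.

2*x^3 + 2*x^2*y + x + y - 2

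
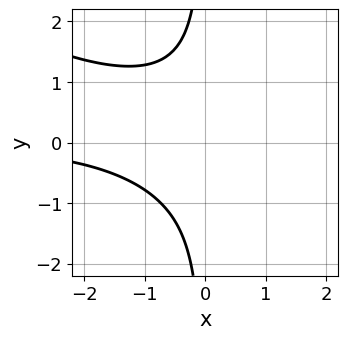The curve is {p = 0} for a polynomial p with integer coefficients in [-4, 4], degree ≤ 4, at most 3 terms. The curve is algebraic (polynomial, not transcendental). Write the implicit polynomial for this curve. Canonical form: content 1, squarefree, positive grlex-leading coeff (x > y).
x^2*y + 2*x*y^2 + 2

First, deg p = 3. The shape is more complex than any degree-2 curve.
Then, from the visible intercepts: it misses every integer gridline on the x-axis; it misses every integer gridline on the y-axis.
Finally, these observations pin down the coefficients.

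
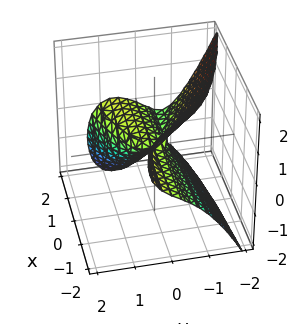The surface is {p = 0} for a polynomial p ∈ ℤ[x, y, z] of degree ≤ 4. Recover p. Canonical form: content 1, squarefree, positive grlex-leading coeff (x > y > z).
First, degree: a generic line meets the surface in up to 3 points, so deg p = 3.
Then, against the integer gridlines: one z-axis crossing is at z = 0; it meets the y-axis at y = 0 (among the integer gridlines); the visible x-axis segment lies entirely on the surface.
Finally, putting this together gives p.

3*y^3 - 2*x*y + 3*x*z + 3*z^2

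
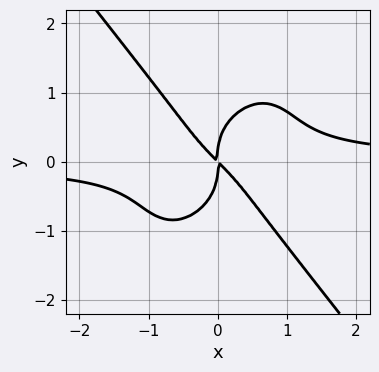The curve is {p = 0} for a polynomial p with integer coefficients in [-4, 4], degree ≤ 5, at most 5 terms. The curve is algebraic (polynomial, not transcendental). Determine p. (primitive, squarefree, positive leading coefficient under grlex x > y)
1. The degree is 4 — the shape is more complex than any degree-3 curve.
2. Checking where it meets the axes: one x-axis crossing is at x = 0; one y-axis crossing is at y = 0.
3. Putting this together gives p.

2*x^3*y + y^4 - x^2 - x*y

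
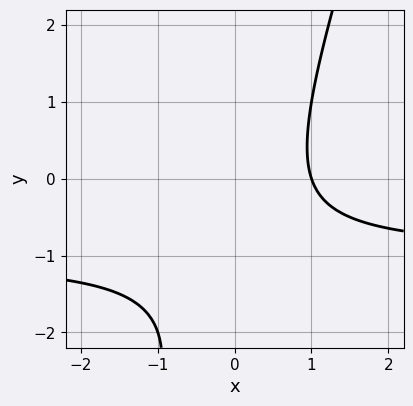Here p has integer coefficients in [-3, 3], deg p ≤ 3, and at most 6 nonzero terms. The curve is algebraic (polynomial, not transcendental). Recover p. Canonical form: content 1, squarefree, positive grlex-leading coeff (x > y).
(a) deg p = 2. No degree-1 curve has this shape.
(b) Observable constraints: no y-intercept at any integer in the box; one x-axis crossing is at x = 1.
(c) These observations pin down the coefficients.

3*x*y - y^2 + 3*x - 2*y - 3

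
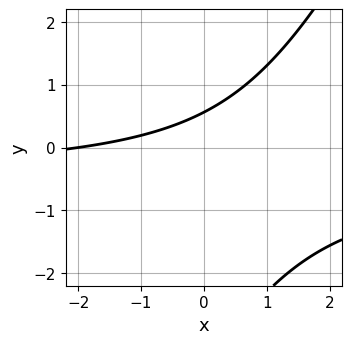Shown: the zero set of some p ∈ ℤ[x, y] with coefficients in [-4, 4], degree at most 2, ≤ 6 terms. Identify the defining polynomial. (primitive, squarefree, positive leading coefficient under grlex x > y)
First, degree: no degree-1 curve has this shape, so deg p = 2.
Then, from the axis intercepts and sections: it meets the x-axis at x = -2 (among the integer gridlines).
Finally, these observations pin down the coefficients.

2*x*y - y^2 + x - 3*y + 2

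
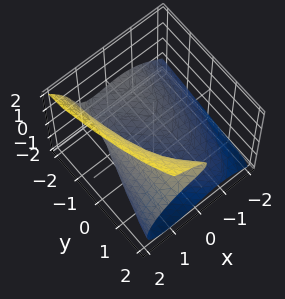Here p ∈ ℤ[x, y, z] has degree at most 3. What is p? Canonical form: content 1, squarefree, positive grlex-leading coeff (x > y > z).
1. The degree is 3 — no degree-2 surface has this shape.
2. Reading off the gridlines: the surface avoids every integer y-axis point in the box.
3. These observations pin down the coefficients.

2*x^3 - 2*z^3 + 3*x*z + 3*y*z - 3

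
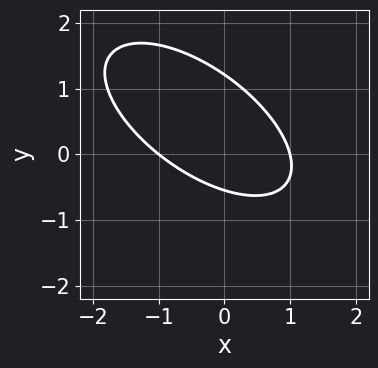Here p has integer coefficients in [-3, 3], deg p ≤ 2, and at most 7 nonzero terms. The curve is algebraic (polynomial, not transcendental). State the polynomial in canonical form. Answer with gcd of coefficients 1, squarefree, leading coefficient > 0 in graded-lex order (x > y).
(a) deg p = 2. A generic line meets the curve in up to 2 points.
(b) Observable constraints: the x-axis gridline crossings are at x ∈ {-1, 1}.
(c) Putting this together gives p.

2*x^2 + 3*x*y + 3*y^2 - 2*y - 2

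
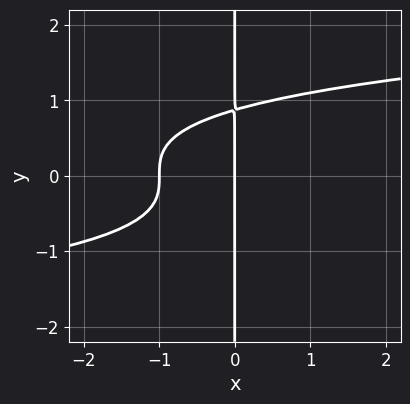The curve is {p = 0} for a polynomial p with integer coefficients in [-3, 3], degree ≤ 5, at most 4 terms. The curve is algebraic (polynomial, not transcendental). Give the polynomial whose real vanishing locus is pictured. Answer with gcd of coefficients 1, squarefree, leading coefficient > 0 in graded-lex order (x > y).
(a) The degree is 4 — the shape is more complex than any degree-3 curve.
(b) From the visible intercepts: every point of the y-axis in the box is on the curve; among the integer gridlines, it crosses the x-axis at x ∈ {-1, 0}.
(c) The integer polynomial consistent with all of this is the stated p.

3*x*y^3 - 2*x^2 - 2*x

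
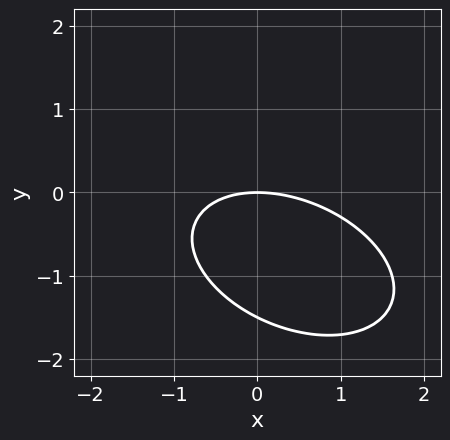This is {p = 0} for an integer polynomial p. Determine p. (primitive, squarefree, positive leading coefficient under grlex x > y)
x^2 + x*y + 2*y^2 + 3*y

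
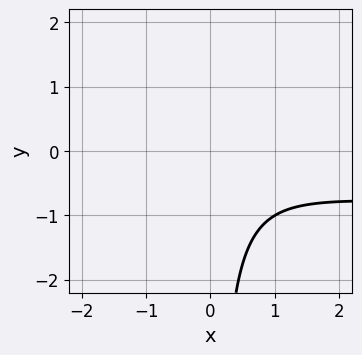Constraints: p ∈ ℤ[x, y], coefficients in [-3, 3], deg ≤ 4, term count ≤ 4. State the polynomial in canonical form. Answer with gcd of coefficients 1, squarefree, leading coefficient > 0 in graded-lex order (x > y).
2*x^2*y + 2*x^2 + 3*x*y + 3

(a) Degree: a generic line meets the curve in up to 3 points, so deg p = 3.
(b) Reading off the gridlines: the curve avoids every integer y-axis point in the box; the curve avoids every integer x-axis point in the box.
(c) Together with the visible shape, these determine p as stated.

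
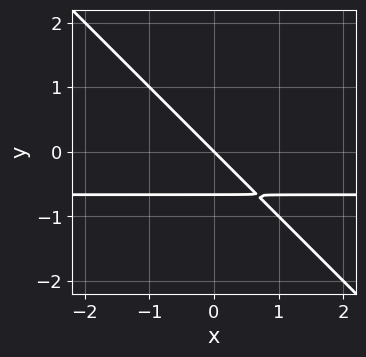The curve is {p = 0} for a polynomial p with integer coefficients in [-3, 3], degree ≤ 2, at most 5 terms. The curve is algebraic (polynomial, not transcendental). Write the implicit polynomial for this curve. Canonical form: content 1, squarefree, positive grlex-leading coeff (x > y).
3*x*y + 3*y^2 + 2*x + 2*y

First, the degree is 2 — no degree-1 curve has this shape.
Next, from the axis intercepts and sections: one x-axis crossing is at x = 0; one y-axis crossing is at y = 0.
Finally, putting this together gives p.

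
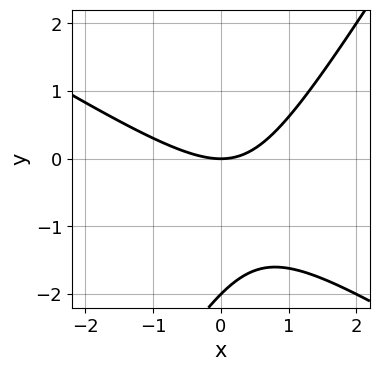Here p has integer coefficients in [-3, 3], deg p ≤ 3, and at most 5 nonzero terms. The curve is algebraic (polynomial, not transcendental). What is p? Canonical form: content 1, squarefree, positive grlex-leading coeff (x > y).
x^2 + x*y - y^2 - 2*y

deg p = 2.
Against the integer gridlines: the y-axis gridline crossings are at y ∈ {-2, 0}; it meets the x-axis at x = 0 (among the integer gridlines).
Solving for integer coefficients yields p as stated.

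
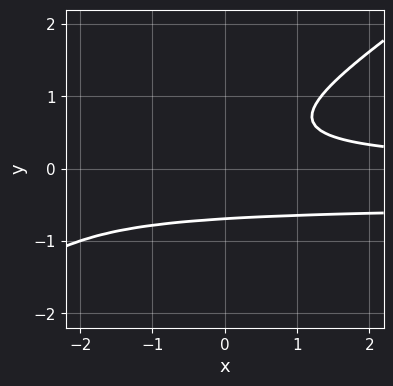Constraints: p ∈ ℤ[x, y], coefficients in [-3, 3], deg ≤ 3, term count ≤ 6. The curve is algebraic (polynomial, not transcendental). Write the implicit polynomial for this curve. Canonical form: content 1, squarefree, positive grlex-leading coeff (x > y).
2*x*y^2 - 3*y^3 + x*y - 1

(a) deg p = 3. The shape is more complex than any degree-2 curve.
(b) Checking where it meets the axes: the curve avoids every integer x-axis point in the box.
(c) Together with the visible shape, these determine p as stated.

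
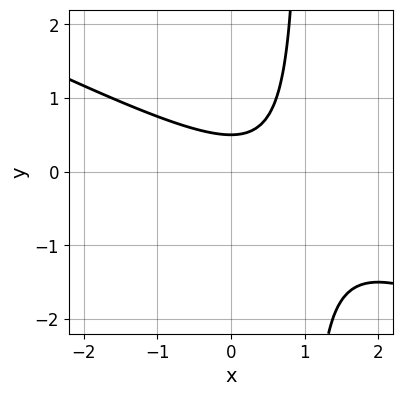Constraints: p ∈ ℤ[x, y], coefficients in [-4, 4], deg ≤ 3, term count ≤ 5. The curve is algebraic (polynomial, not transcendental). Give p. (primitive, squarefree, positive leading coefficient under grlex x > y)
x^2 + 2*x*y - x - 2*y + 1

1. The degree is 2 — a generic line meets the curve in up to 2 points.
2. Observable constraints: it misses every integer gridline on the x-axis.
3. Assembling these constraints gives the stated polynomial.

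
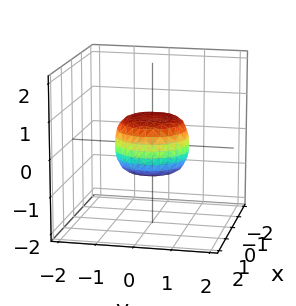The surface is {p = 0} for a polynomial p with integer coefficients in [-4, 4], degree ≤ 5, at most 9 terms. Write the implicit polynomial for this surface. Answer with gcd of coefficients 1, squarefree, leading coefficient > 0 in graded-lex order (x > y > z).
1. The degree is 4 — no degree-3 surface has this shape.
2. Symmetry: the surface is invariant under rotation about z: p = q(x² + y², z).
3. Reading off the gridlines: the x-axis gridline crossings are at x ∈ {-1, 1}; among the integer gridlines, it crosses the y-axis at y ∈ {-1, 1}.
4. Together with the visible shape, these determine p as stated.

2*x^4 + 4*x^2*y^2 + 2*y^4 - x^2 - y^2 + 2*z^2 - 1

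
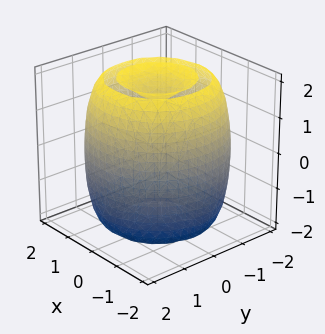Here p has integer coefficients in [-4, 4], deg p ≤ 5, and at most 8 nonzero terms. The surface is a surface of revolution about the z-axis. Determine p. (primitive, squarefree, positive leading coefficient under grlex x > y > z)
(a) The picture has 2 separate pieces.
(b) Degree: no degree-3 surface has this shape, so deg p = 4.
(c) By symmetry, the z-axis is an axis of rotation, so x and y enter only as x² + y².
(d) Reading off the gridlines: a circular section at z = 2 has radius exactly 1.
(e) Assembling these constraints gives the stated polynomial.

x^4 + 2*x^2*y^2 + y^4 - 3*x^2 - 3*y^2 + z^2 - 2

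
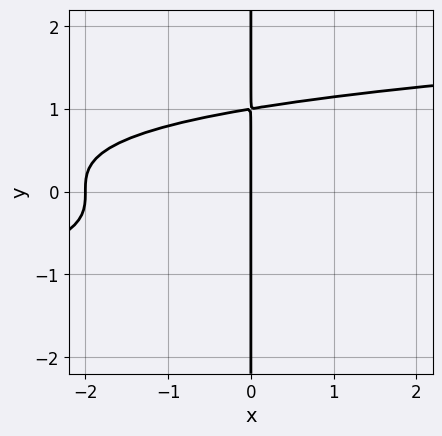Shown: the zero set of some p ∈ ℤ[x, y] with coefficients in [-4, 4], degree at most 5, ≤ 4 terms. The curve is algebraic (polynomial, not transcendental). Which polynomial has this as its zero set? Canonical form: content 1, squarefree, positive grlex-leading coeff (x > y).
1. The degree is 4 — no degree-3 curve has this shape.
2. From the visible intercepts: every point of the y-axis in the box is on the curve; the x-axis gridline crossings are at x ∈ {-2, 0}.
3. These observations pin down the coefficients.

2*x*y^3 - x^2 - 2*x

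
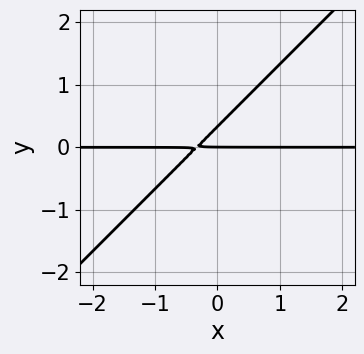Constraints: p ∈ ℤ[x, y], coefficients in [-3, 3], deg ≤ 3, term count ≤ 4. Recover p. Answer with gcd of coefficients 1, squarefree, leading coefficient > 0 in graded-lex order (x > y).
3*x*y - 3*y^2 + y

First, the degree is 2 — the shape is more complex than any degree-1 curve.
Then, from the visible intercepts: every point of the x-axis in the box is on the curve; it crosses the y-axis at the gridline y = 0.
Finally, the integer polynomial consistent with all of this is the stated p.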